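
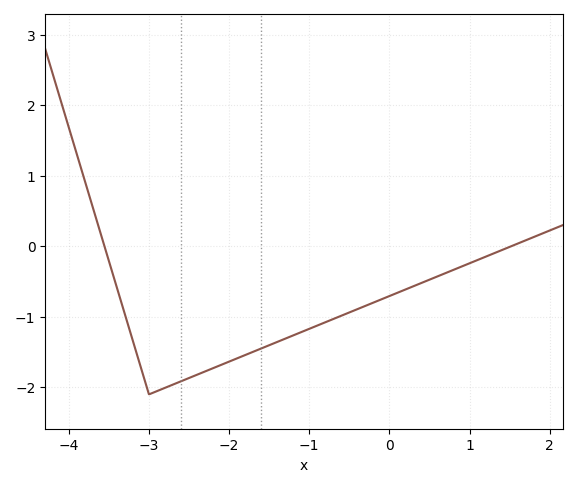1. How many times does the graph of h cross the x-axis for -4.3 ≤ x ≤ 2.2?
2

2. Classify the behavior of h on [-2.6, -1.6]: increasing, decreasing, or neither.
increasing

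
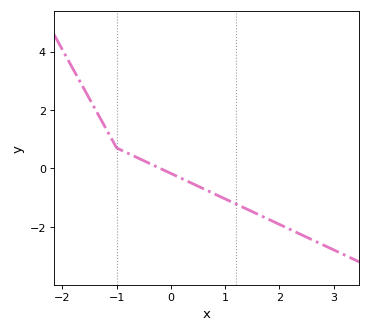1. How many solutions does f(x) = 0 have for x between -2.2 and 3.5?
1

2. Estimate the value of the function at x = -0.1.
0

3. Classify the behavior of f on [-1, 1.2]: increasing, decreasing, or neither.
decreasing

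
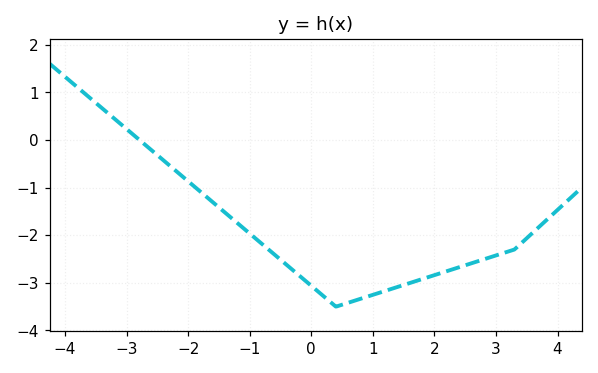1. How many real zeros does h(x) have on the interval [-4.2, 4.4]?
1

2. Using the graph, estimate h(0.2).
-3.3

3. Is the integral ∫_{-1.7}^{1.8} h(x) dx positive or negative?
negative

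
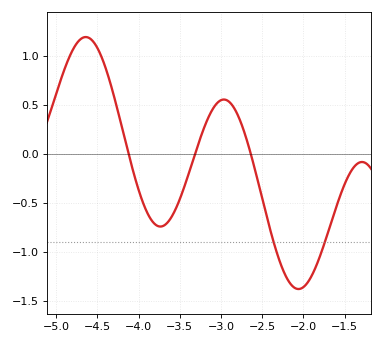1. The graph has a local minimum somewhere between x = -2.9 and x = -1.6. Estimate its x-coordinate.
-2.06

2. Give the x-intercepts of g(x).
-4.12, -3.31, -2.64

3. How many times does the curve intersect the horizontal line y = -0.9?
2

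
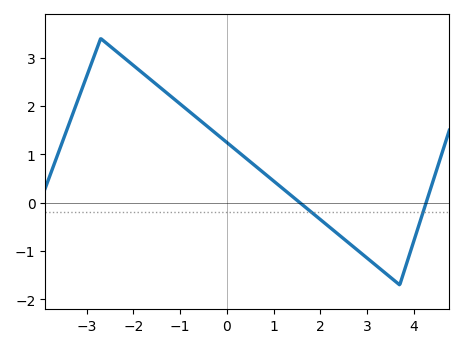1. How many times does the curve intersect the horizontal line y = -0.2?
2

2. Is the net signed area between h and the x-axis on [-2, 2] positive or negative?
positive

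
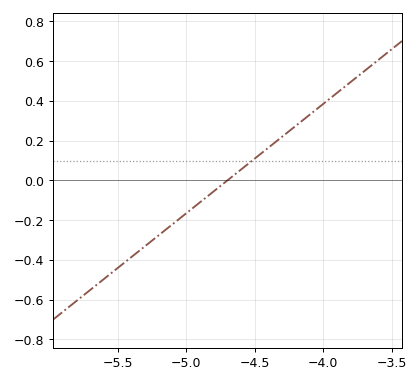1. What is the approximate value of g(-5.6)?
-0.5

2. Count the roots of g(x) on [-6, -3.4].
1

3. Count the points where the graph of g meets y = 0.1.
1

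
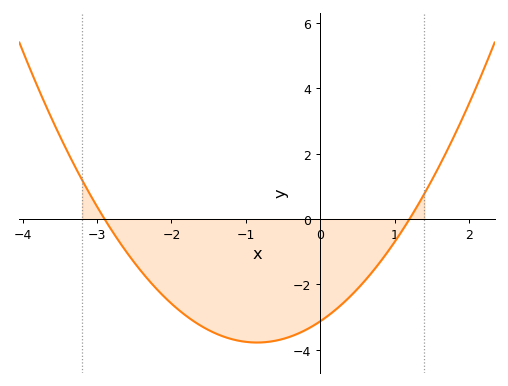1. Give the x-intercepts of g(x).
-2.9, 1.2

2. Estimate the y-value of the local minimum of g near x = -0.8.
-3.78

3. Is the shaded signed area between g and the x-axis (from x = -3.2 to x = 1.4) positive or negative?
negative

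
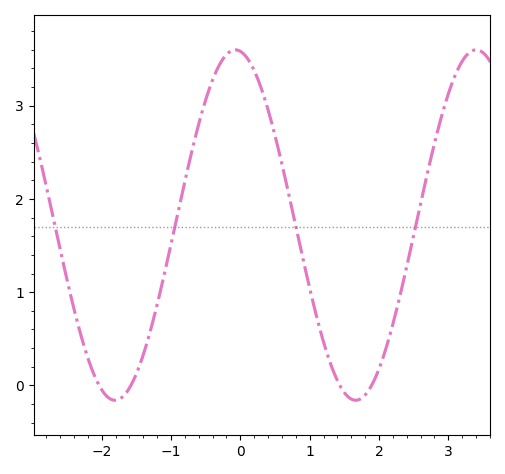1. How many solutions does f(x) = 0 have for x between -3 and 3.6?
4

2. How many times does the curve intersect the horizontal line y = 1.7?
4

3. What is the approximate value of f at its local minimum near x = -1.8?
-0.16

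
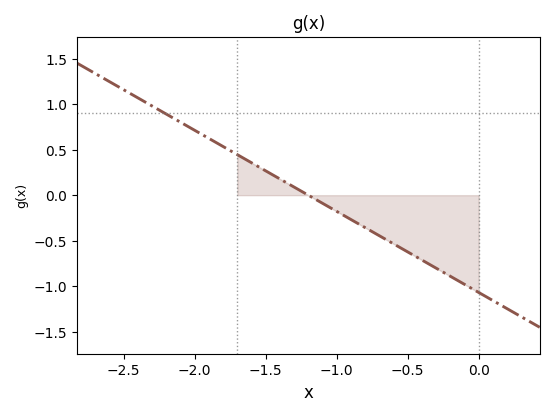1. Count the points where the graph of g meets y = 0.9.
1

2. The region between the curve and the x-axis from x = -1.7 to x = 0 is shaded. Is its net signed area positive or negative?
negative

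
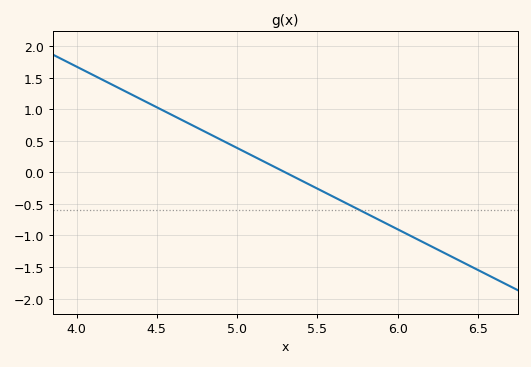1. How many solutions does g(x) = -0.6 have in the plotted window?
1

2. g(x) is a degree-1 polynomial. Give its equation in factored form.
y = -1.29(x - 5.3)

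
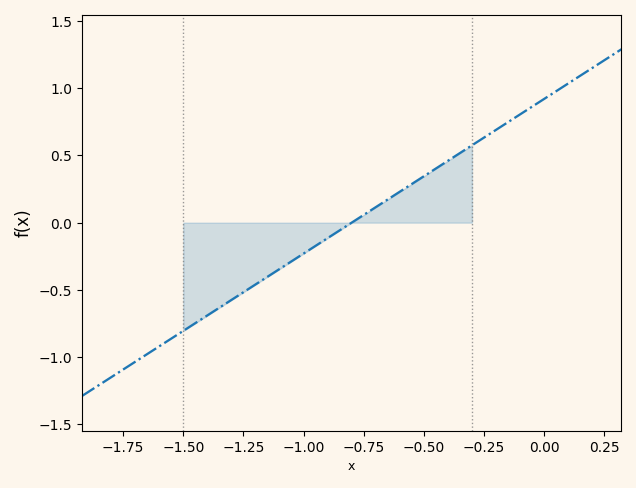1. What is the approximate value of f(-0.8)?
0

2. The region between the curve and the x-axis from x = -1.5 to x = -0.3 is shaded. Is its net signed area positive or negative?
negative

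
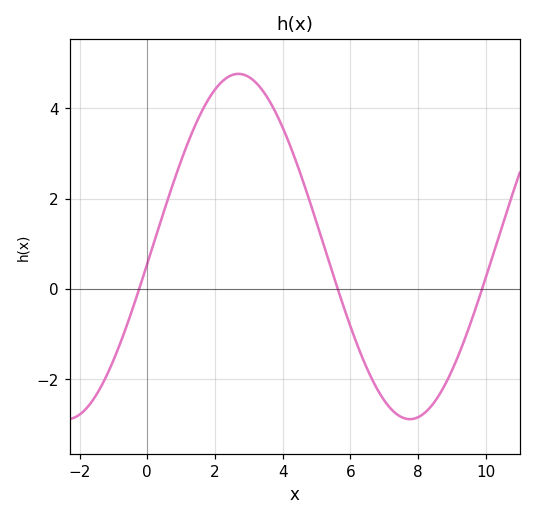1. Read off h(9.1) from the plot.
-1.6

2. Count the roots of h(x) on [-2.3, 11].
3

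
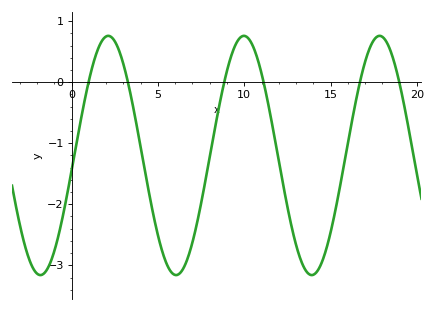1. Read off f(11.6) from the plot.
-0.668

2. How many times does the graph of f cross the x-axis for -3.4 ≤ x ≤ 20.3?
6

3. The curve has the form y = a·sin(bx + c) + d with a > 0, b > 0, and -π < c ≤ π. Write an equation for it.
y = 1.96sin(0.8x - 0.13) - 1.2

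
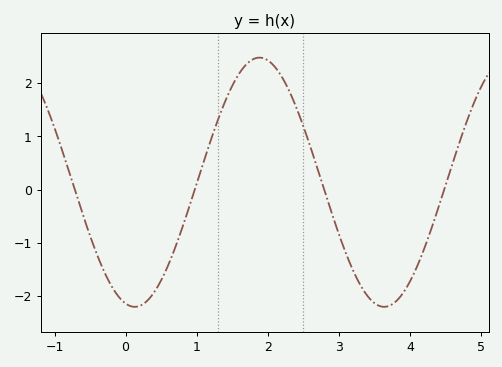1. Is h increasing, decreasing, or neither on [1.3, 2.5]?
neither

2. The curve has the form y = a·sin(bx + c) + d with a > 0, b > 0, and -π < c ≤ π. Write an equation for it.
y = 2.34sin(1.79x - 1.8) + 0.14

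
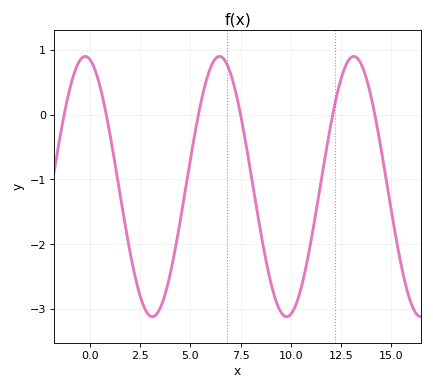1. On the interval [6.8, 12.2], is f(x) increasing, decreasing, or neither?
neither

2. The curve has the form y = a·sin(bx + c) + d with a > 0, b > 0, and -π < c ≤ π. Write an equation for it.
y = 2.01sin(0.94x + 1.79) - 1.11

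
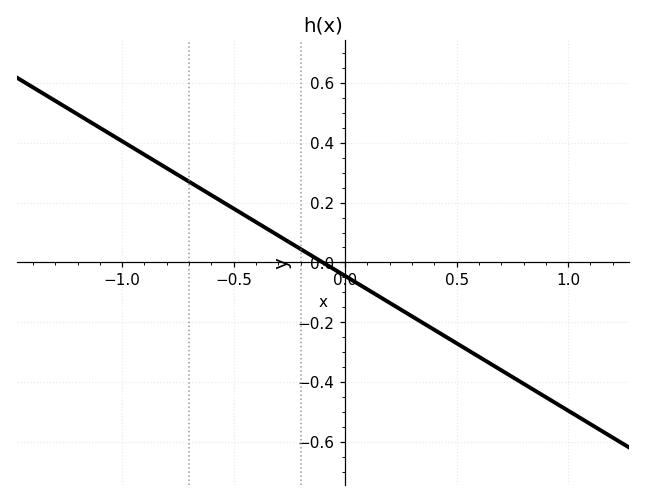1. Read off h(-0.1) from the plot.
0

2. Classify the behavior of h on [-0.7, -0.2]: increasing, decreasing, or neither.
decreasing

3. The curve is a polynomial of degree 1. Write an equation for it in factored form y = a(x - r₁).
y = -0.45(x + 0.1)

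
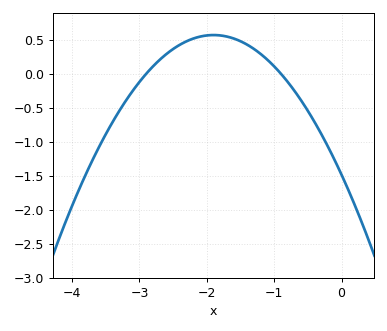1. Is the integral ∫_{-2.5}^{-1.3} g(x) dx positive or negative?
positive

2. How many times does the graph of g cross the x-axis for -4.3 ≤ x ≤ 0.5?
2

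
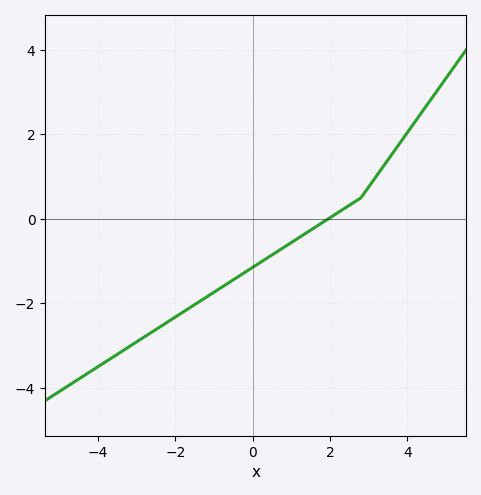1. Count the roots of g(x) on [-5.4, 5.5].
1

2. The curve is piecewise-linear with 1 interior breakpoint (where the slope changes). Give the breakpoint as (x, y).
(2.8, 0.5)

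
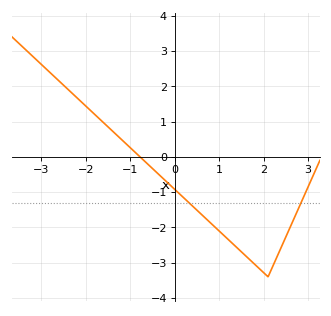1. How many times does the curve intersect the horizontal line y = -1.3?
2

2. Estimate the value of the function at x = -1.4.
0.7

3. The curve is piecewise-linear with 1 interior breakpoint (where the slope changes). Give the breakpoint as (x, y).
(2.1, -3.4)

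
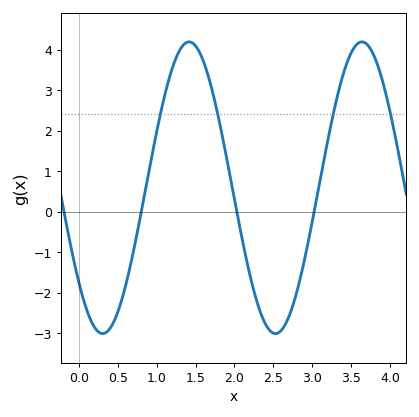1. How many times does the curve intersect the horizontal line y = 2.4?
4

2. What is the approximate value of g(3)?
-0.242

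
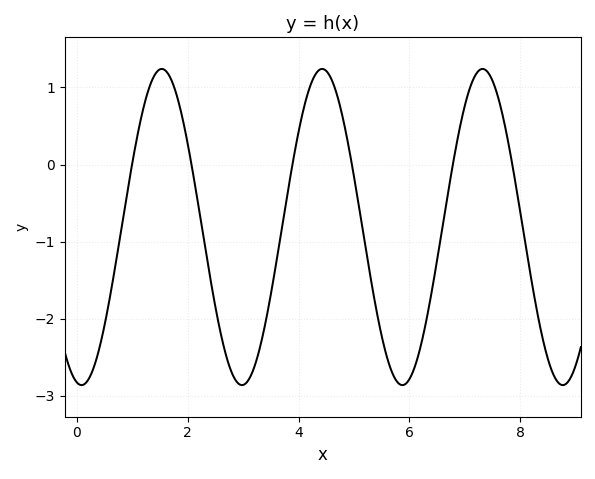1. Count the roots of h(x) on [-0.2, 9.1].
6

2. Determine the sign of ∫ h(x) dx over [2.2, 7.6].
negative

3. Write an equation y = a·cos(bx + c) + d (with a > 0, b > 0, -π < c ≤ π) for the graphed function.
y = 2.05cos(2.2x + 3) - 0.81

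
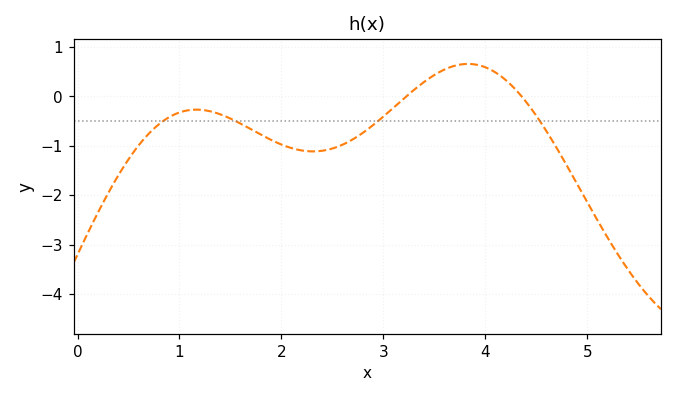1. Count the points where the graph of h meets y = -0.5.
4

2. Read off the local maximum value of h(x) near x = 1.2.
-0.269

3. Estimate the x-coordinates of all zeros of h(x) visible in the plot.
3.23, 4.36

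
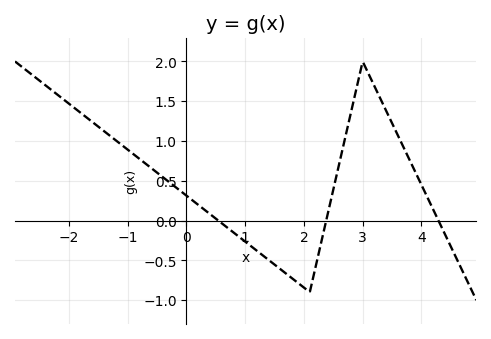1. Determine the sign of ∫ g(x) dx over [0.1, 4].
positive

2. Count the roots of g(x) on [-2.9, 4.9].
3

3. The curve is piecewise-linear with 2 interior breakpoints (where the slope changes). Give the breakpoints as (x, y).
(2.1, -0.9); (3, 2)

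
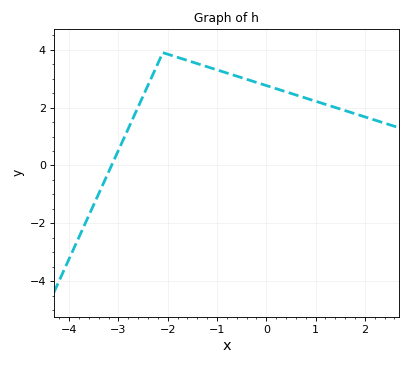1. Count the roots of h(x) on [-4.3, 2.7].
1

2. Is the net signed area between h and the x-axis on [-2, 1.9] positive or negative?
positive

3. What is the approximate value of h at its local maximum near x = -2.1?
3.9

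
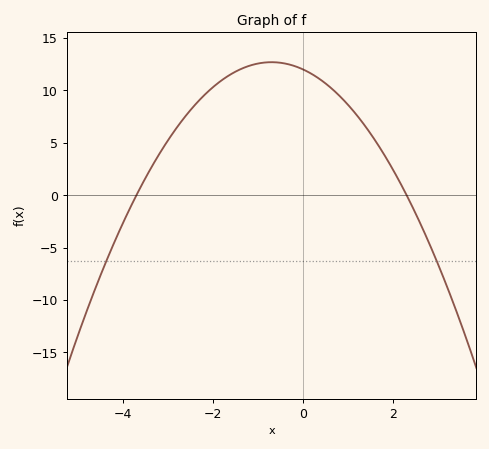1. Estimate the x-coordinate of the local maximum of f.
-0.8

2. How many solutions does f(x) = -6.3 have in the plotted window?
2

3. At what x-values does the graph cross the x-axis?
-3.8, 2.4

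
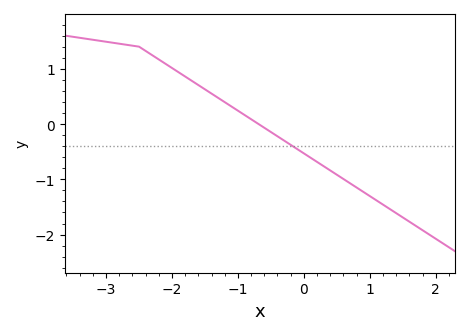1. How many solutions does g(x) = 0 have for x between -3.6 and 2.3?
1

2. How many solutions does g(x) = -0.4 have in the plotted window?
1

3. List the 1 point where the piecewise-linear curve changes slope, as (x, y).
(-2.5, 1.4)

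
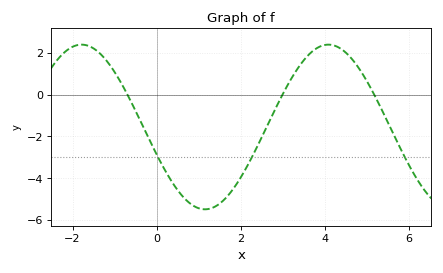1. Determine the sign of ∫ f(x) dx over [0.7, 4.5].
negative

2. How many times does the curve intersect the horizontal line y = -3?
3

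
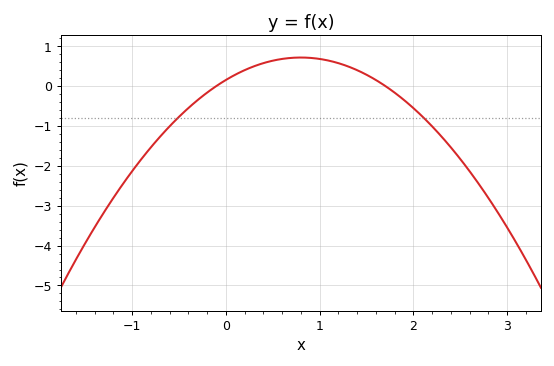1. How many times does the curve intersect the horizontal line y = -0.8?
2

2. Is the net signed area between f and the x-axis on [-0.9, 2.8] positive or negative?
negative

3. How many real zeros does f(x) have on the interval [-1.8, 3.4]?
2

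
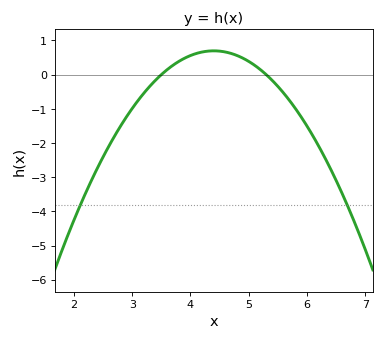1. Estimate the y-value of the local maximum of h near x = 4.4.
0.7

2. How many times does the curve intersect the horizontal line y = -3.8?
2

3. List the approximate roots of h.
3.5, 5.3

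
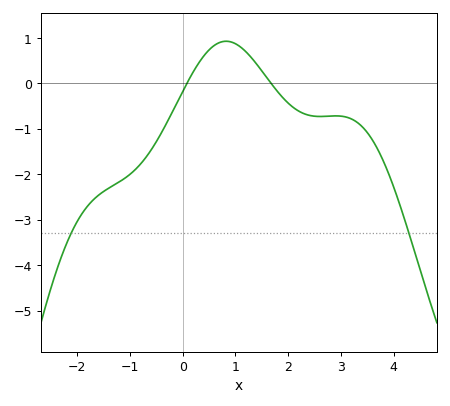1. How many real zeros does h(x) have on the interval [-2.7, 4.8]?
2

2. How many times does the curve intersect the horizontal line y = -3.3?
2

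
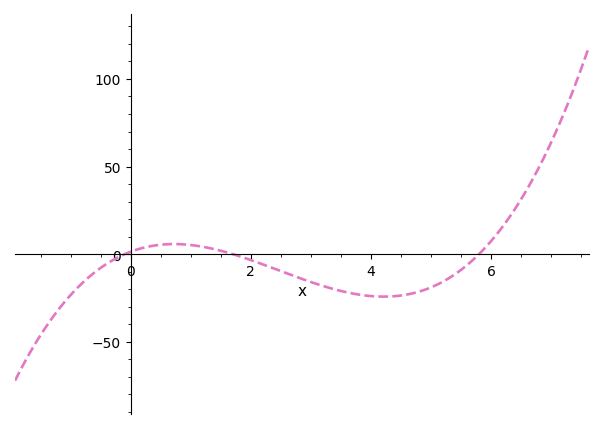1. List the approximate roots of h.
-0.1, 1.7, 5.8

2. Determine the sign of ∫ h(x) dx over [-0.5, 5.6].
negative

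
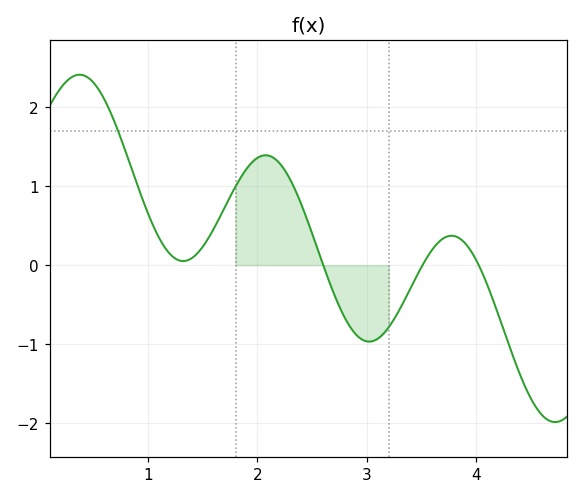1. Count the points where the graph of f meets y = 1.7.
1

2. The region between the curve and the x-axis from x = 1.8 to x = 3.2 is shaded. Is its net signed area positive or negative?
positive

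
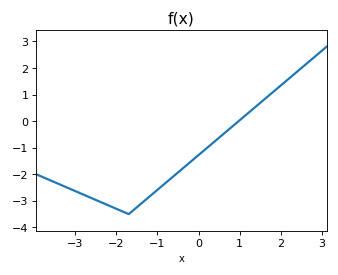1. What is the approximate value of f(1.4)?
0.6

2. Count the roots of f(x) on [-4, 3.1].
1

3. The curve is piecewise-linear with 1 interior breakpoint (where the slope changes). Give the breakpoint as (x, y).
(-1.7, -3.5)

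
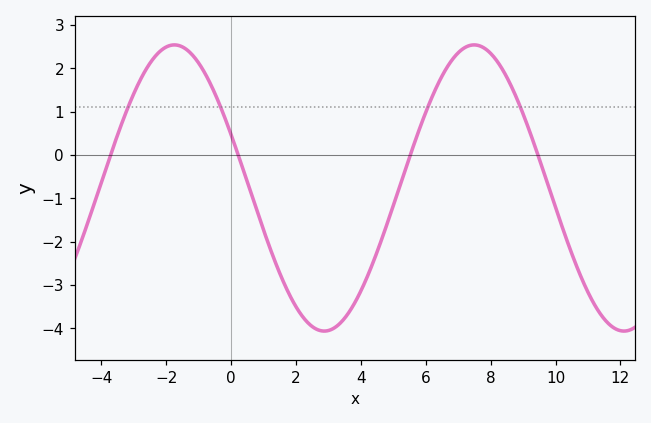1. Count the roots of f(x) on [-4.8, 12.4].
4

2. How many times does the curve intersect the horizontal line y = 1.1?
4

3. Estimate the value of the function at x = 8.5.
1.8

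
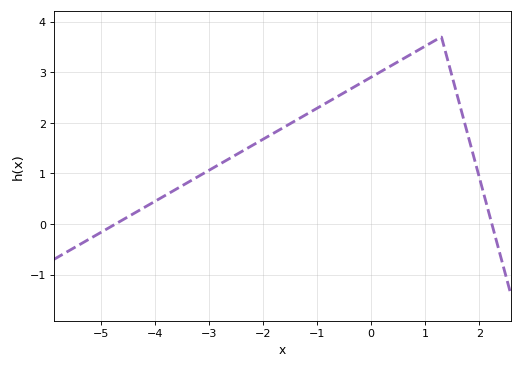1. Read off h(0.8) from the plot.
3.4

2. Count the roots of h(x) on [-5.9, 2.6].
2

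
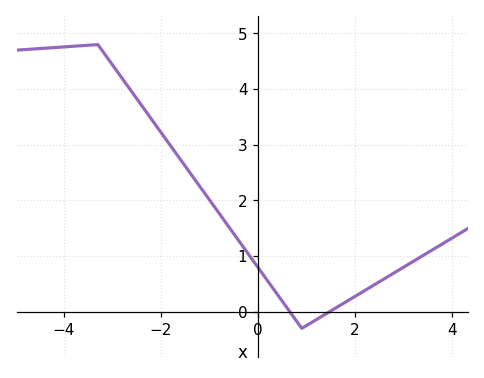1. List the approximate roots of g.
0.653, 1.47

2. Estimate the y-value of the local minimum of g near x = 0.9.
-0.299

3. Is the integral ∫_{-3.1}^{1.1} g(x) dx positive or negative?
positive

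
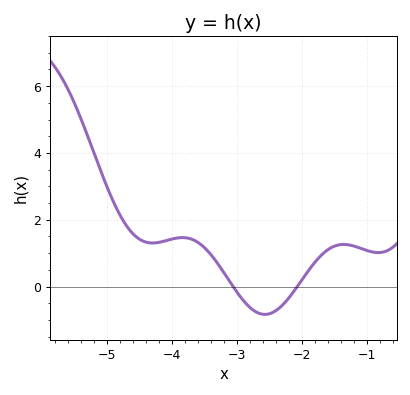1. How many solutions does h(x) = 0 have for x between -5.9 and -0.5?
2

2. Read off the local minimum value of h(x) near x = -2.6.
-0.8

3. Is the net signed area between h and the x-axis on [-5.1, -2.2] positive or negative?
positive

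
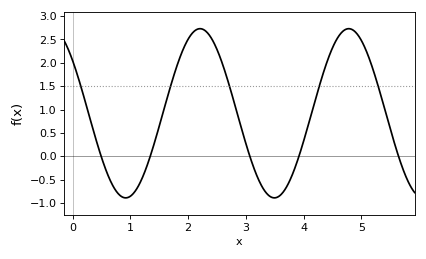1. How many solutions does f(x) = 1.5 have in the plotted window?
5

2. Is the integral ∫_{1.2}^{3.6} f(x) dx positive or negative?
positive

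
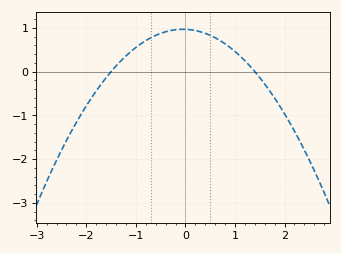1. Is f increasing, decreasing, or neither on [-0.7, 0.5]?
neither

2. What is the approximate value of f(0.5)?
0.8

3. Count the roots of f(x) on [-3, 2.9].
2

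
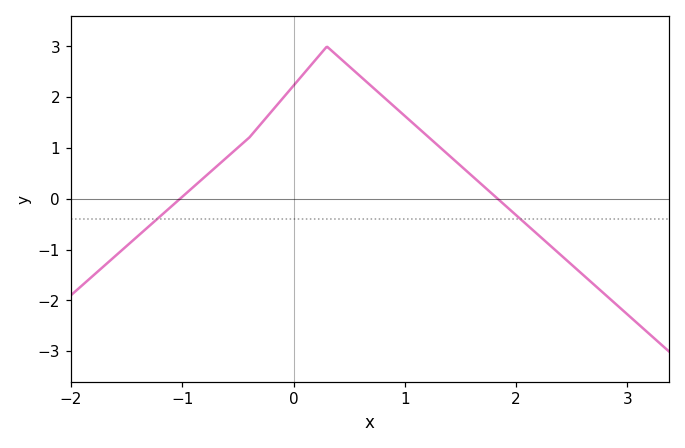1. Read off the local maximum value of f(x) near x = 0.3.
3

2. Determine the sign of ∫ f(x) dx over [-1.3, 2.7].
positive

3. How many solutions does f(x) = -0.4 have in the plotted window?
2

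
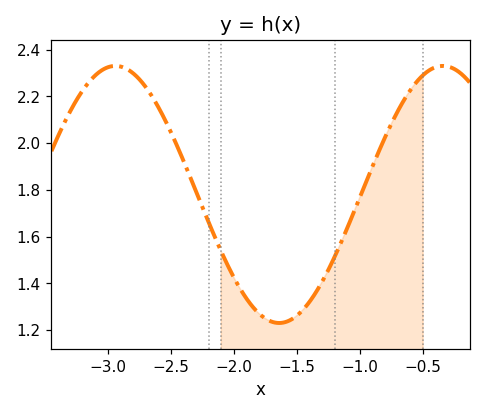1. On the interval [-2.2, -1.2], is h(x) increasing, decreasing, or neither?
neither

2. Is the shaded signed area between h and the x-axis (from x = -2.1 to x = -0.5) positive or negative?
positive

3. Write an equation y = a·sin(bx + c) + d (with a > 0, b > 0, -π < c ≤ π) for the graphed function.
y = 0.55sin(2.42x + 2.4) + 1.78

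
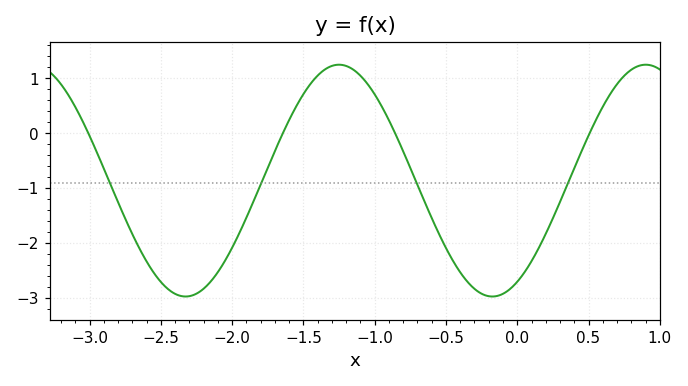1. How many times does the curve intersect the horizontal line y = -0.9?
4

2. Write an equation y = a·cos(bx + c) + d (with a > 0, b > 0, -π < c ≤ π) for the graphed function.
y = 2.11cos(2.92x - 2.63) - 0.86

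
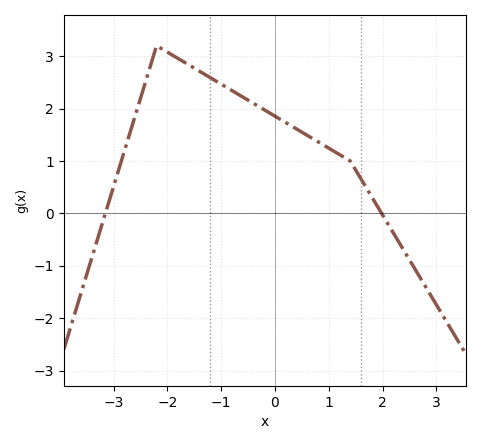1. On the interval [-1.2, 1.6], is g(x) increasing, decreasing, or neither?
decreasing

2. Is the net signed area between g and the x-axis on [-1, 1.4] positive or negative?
positive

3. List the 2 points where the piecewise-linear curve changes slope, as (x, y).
(-2.2, 3.2); (1.4, 1)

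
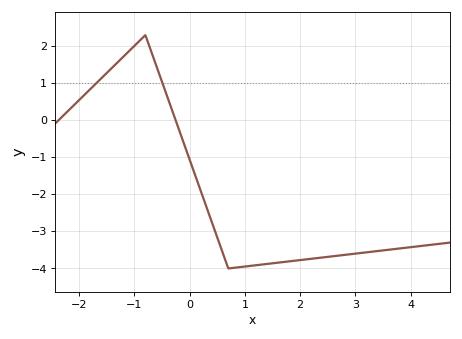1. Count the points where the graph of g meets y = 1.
2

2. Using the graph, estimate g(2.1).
-3.76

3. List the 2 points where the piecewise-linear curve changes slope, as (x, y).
(-0.8, 2.3); (0.7, -4)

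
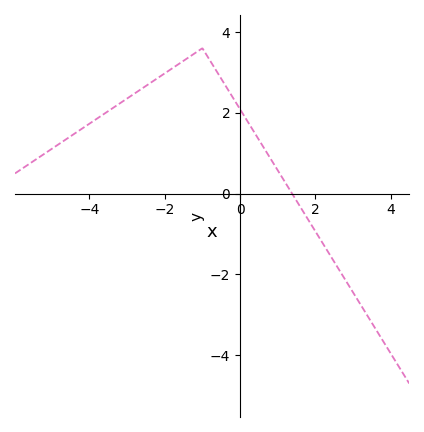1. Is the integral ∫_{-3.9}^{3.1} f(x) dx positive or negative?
positive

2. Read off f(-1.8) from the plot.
3.1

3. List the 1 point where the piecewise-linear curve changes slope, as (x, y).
(-1, 3.6)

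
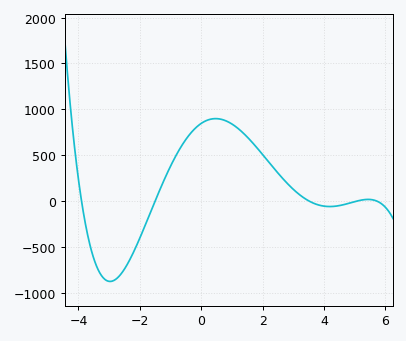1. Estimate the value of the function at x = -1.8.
-245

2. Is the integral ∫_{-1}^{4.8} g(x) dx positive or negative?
positive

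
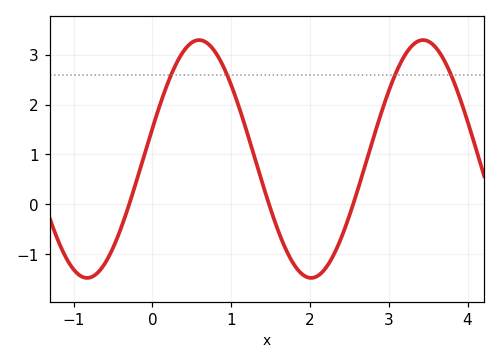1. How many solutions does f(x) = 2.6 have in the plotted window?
4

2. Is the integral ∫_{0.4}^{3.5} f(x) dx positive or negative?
positive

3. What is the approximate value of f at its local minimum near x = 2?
-1.5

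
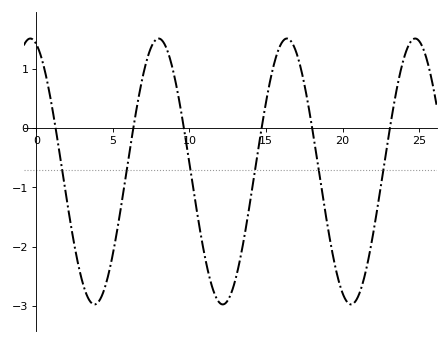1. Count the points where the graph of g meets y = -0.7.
6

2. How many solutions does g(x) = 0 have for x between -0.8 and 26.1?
6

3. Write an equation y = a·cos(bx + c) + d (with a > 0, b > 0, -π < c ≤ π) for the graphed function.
y = 2.24cos(0.75x + 0.29) - 0.73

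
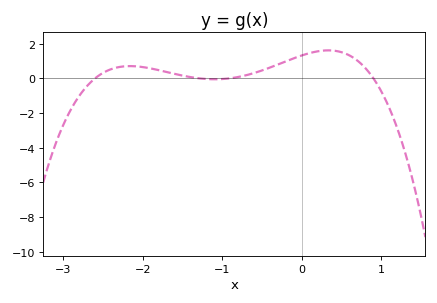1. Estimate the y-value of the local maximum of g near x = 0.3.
1.6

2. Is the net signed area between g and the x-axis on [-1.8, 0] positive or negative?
positive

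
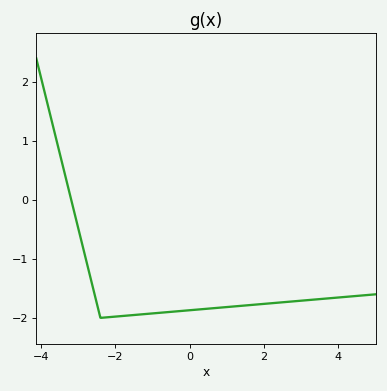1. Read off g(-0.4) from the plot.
-1.9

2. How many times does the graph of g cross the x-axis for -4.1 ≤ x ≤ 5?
1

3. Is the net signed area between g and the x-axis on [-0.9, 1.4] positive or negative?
negative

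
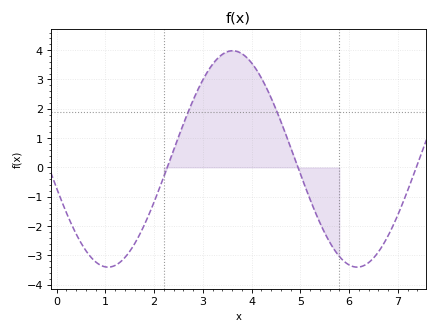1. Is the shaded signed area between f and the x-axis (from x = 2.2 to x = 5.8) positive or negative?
positive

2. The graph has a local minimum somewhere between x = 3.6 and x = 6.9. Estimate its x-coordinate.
6.17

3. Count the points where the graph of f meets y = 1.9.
2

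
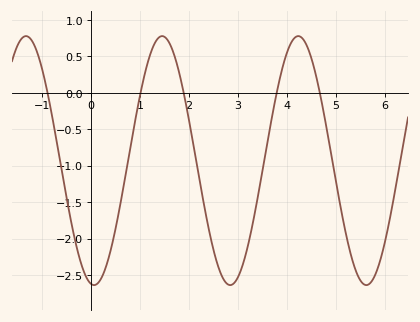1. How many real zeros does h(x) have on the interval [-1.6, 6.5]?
5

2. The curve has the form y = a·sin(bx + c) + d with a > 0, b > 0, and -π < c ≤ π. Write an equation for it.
y = 1.71sin(2.3x - 1.7) - 0.93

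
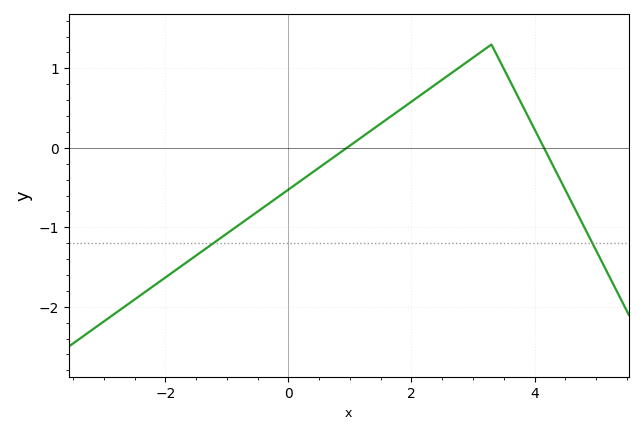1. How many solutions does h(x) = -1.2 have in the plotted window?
2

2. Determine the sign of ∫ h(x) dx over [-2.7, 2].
negative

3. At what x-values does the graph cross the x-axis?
1, 4.2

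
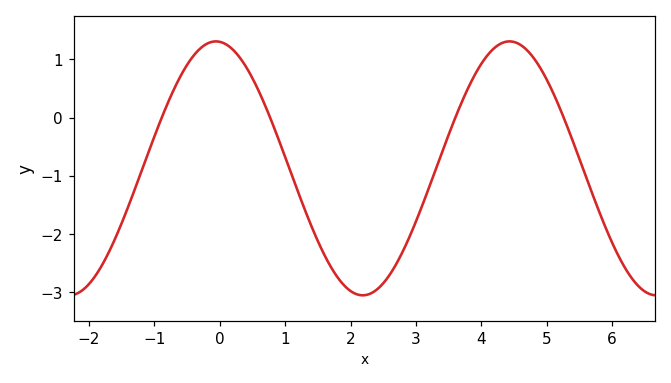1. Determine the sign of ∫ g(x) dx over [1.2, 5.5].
negative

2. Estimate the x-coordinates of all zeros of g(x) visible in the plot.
-0.8, 0.8, 3.6, 5.2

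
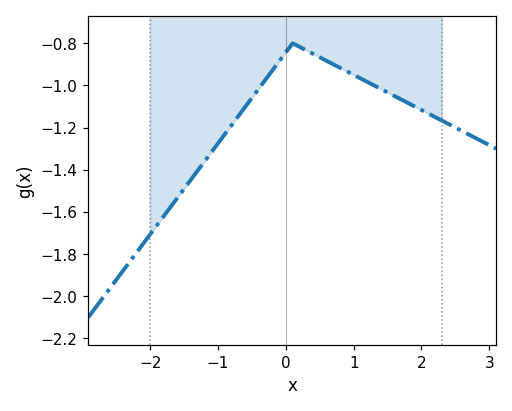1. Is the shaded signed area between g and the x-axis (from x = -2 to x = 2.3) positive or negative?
negative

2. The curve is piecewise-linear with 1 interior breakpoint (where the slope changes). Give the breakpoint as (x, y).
(0.1, -0.8)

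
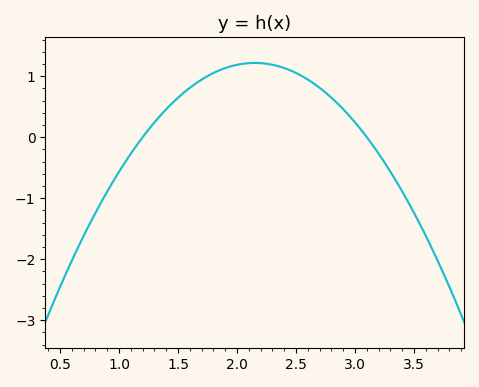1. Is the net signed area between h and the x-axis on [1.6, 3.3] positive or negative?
positive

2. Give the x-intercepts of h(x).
1.2, 3.1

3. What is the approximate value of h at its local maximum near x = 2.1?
1.2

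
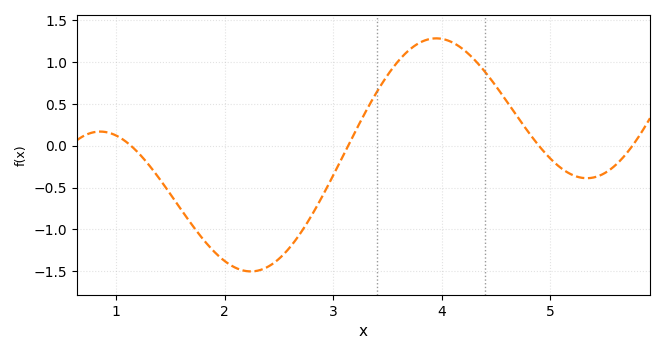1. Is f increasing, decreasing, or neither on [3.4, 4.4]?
neither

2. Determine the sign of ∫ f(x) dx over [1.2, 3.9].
negative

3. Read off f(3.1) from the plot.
-0.1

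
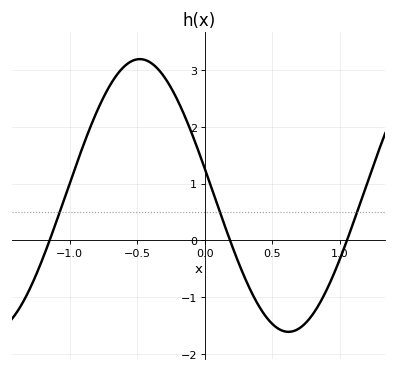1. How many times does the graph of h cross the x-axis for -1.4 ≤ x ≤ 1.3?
3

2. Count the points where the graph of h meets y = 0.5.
3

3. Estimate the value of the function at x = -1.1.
0.327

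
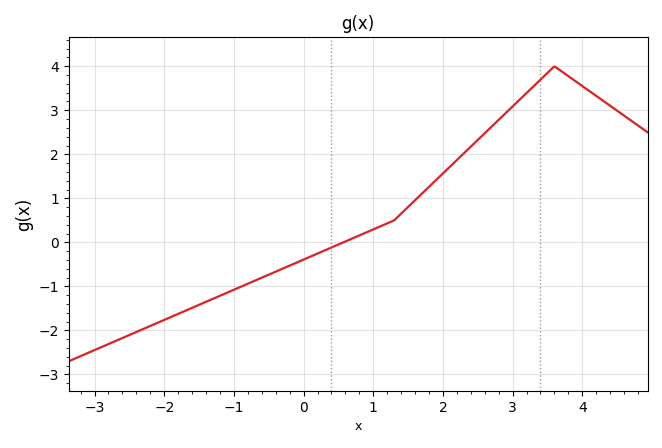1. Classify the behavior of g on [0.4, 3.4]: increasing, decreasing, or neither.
increasing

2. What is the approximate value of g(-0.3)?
-0.6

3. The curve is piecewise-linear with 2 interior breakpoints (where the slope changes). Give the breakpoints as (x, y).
(1.3, 0.5); (3.6, 4)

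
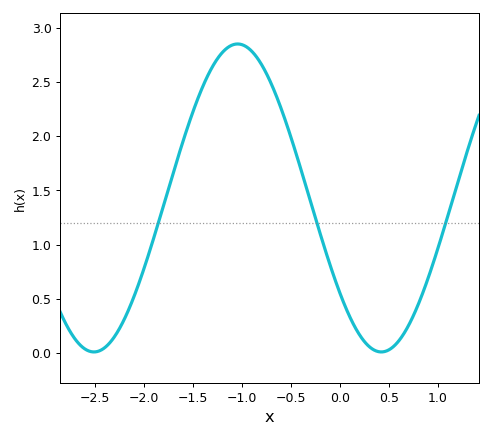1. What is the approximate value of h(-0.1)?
0.8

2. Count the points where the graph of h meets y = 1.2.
3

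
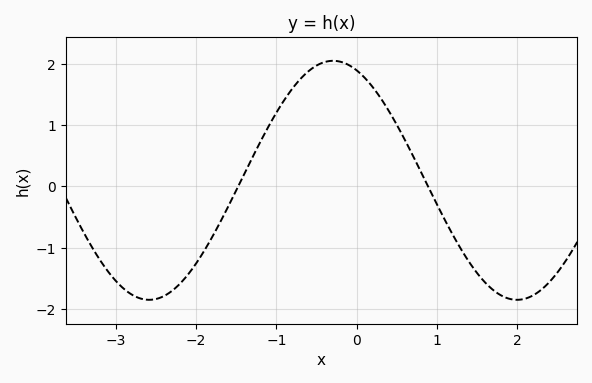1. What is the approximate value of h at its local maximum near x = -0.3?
2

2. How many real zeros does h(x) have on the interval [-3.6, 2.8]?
2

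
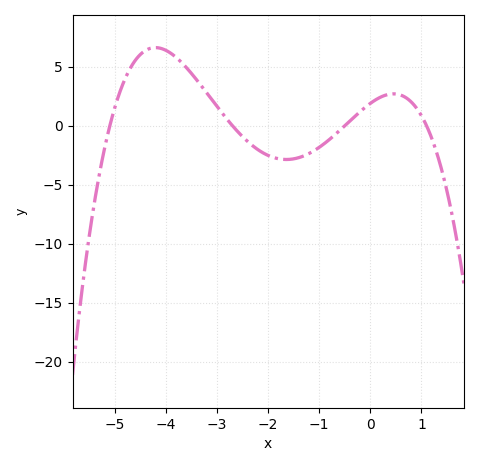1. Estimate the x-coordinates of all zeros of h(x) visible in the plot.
-5.2, -2.6, -0.6, 1.2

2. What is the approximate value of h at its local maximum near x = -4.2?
6.5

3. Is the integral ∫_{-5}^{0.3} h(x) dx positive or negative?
positive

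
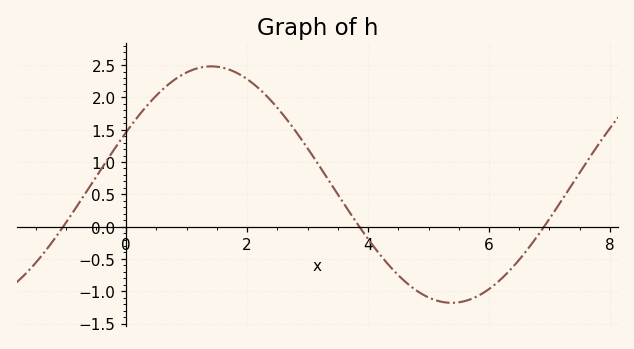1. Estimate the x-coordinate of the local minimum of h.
5.38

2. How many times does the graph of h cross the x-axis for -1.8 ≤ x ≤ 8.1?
3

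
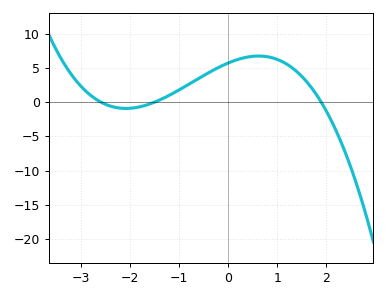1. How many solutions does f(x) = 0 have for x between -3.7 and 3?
3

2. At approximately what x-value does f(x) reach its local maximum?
0.622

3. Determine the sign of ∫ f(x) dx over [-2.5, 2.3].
positive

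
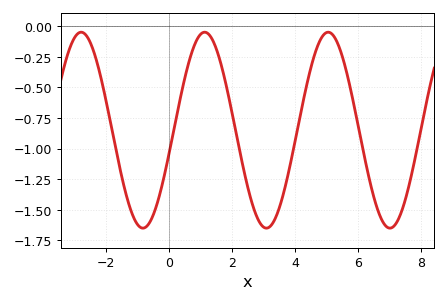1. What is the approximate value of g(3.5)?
-1.48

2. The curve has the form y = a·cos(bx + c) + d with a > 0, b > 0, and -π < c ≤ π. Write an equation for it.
y = 0.8cos(1.6x - 1.8) - 0.85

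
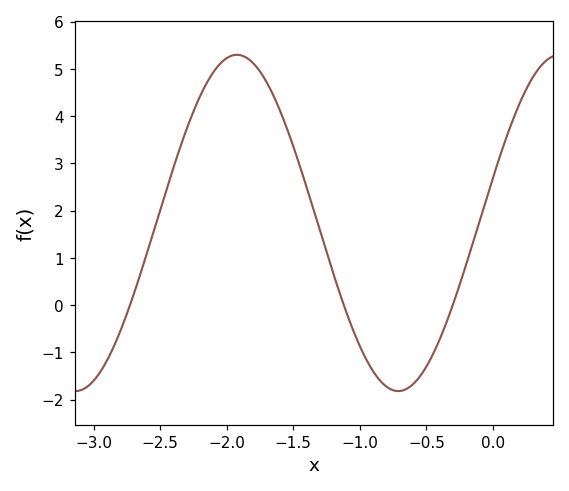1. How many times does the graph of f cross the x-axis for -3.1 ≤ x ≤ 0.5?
3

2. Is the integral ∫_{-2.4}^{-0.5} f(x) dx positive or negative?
positive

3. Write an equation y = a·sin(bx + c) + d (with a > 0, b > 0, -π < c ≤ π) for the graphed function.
y = 3.56sin(2.6x + 0.27) + 1.74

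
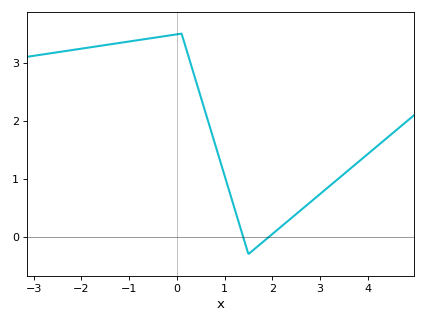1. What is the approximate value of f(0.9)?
1.3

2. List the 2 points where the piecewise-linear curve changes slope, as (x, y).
(0.1, 3.5); (1.5, -0.3)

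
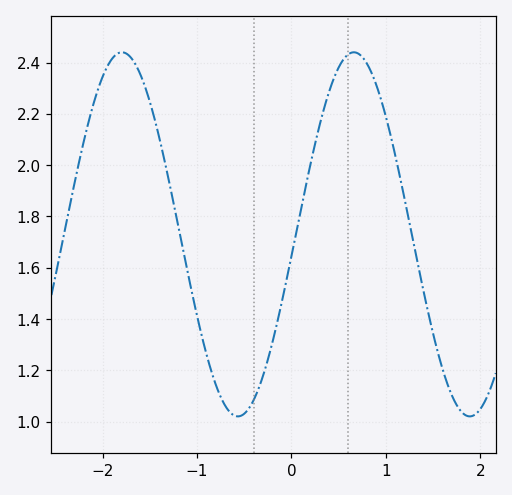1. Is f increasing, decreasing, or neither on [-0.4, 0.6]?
increasing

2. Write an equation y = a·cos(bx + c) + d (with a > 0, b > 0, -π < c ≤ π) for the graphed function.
y = 0.71cos(2.6x - 1.7) + 1.73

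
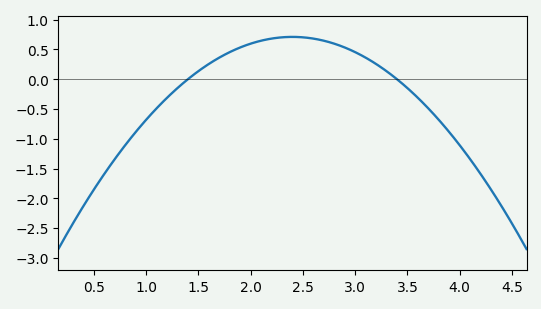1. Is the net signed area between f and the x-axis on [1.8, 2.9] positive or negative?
positive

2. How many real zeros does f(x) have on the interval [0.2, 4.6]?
2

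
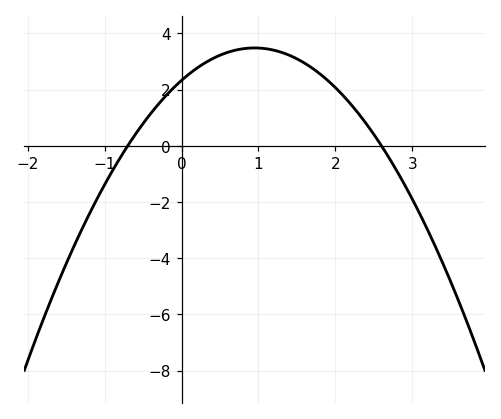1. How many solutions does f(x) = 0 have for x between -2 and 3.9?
2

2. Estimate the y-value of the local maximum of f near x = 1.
3.48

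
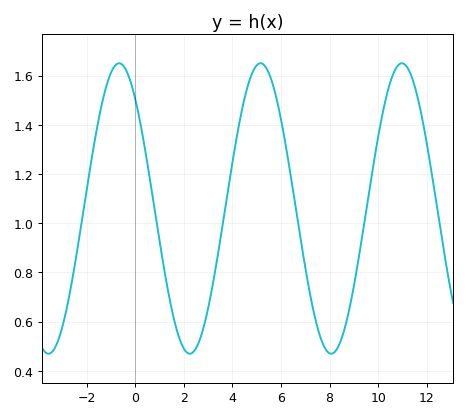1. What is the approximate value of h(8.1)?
0.47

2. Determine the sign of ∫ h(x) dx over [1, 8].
positive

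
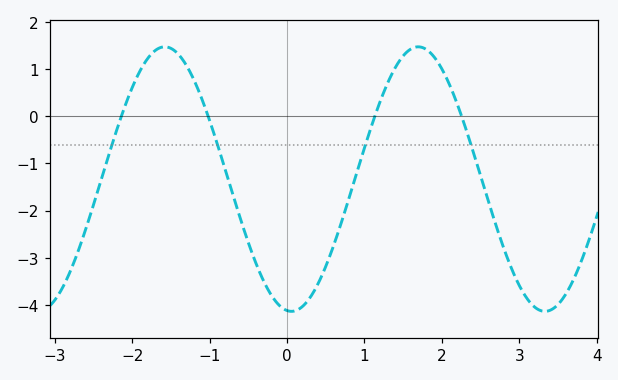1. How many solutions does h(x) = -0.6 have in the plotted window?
4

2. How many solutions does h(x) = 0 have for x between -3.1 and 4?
4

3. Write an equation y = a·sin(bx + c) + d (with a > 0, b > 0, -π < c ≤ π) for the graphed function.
y = 2.8sin(1.9x - 1.7) - 1.33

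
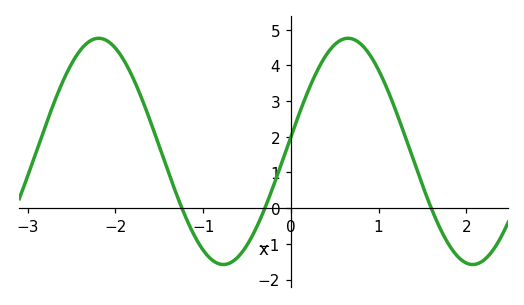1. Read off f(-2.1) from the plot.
4.7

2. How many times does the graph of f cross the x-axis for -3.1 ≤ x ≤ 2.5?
3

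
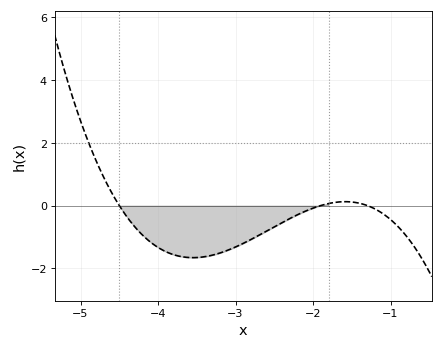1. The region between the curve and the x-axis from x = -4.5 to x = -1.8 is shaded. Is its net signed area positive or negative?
negative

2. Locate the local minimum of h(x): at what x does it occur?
-3.55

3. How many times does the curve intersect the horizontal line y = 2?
1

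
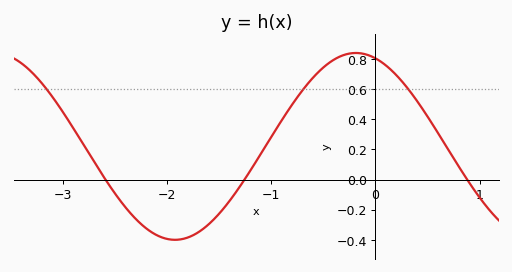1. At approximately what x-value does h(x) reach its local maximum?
-0.187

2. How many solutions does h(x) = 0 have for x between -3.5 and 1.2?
3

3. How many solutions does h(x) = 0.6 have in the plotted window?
3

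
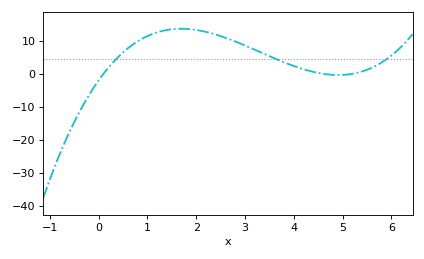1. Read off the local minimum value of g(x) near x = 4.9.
-0.363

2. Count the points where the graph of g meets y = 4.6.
3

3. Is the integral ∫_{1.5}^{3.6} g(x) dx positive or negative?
positive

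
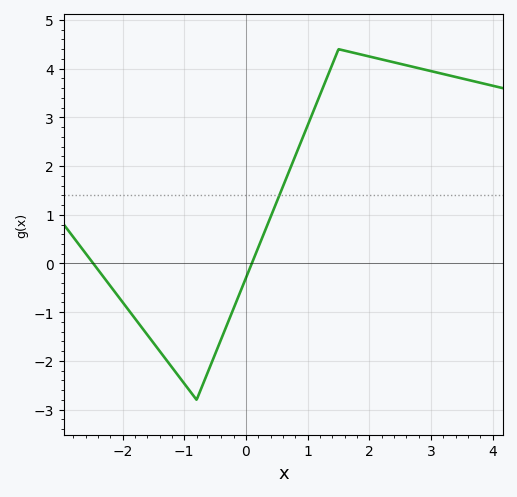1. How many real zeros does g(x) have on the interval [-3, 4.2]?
2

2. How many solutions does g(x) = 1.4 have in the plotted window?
1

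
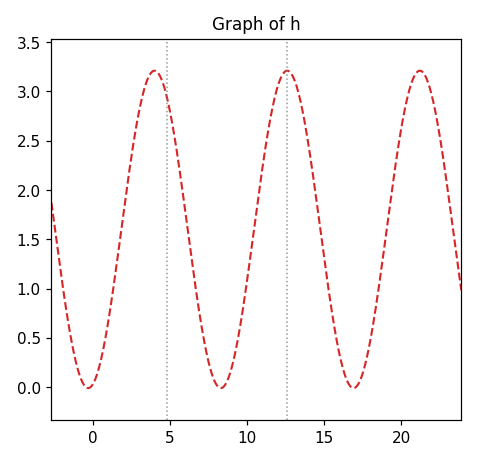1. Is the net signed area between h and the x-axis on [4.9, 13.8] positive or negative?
positive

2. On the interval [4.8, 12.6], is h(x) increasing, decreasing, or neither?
neither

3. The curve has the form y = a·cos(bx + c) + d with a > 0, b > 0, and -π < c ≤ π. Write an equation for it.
y = 1.61cos(0.73x - 2.92) + 1.6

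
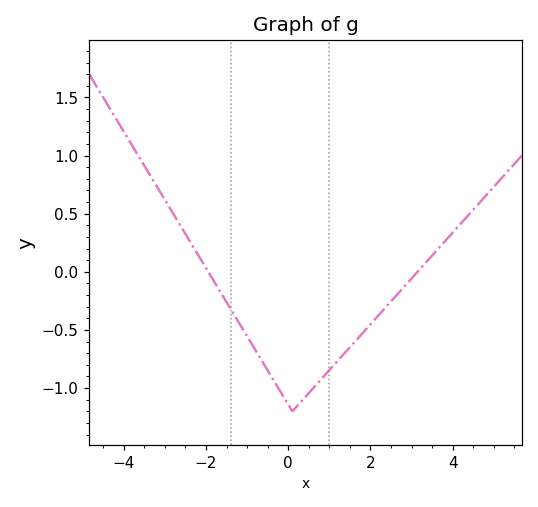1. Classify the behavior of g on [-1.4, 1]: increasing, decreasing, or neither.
neither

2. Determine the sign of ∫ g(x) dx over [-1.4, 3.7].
negative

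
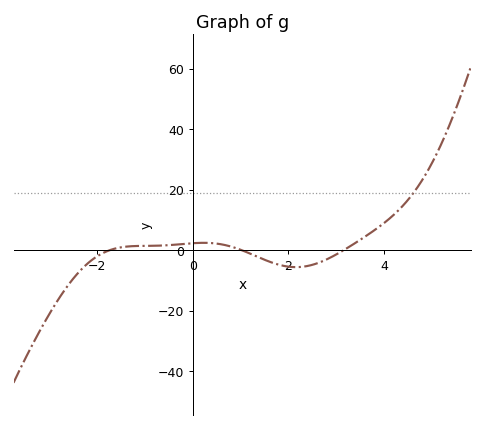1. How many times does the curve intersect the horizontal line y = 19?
1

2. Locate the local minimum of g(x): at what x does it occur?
2.16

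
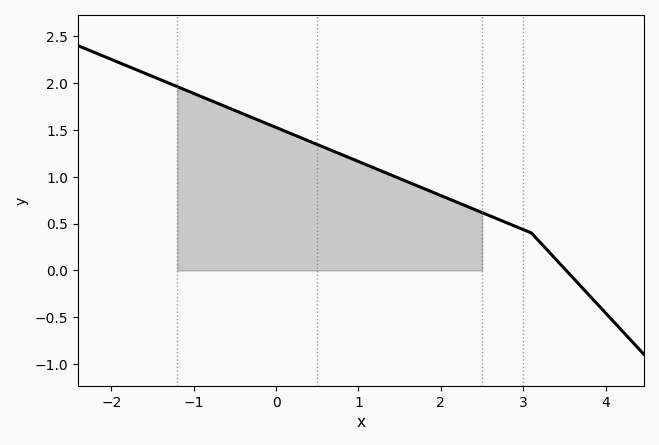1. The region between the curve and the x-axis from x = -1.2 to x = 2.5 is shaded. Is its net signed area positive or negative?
positive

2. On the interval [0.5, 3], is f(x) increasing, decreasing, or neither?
decreasing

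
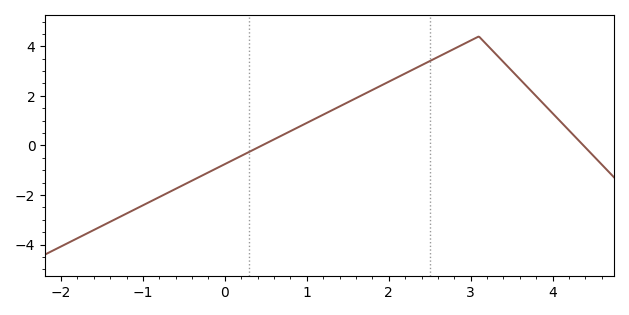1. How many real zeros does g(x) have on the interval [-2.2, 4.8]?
2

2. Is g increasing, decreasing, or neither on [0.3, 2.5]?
increasing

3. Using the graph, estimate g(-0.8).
-2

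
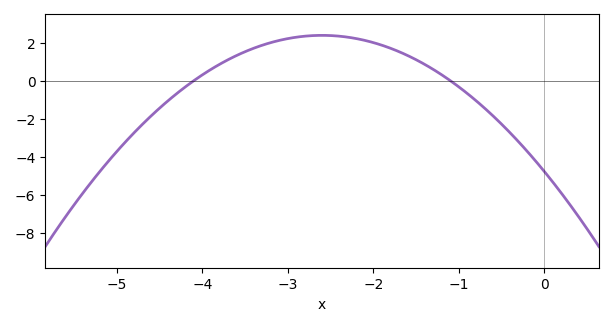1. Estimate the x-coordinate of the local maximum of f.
-2.6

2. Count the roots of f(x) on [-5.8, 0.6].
2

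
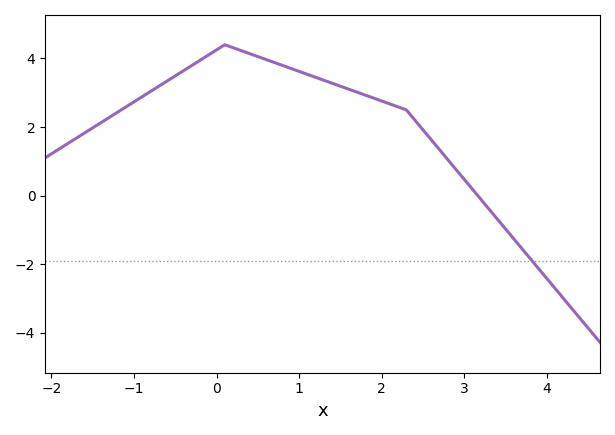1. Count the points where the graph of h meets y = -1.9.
1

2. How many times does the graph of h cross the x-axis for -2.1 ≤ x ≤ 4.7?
1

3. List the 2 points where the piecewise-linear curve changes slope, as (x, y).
(0.1, 4.4); (2.3, 2.5)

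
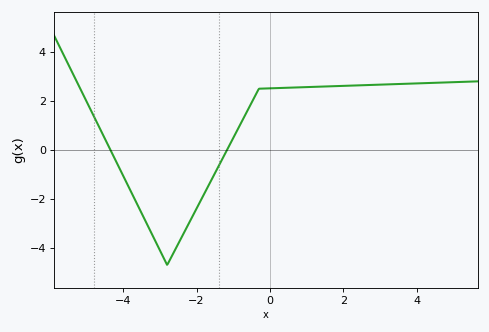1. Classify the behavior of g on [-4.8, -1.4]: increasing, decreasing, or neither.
neither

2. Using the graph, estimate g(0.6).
2.55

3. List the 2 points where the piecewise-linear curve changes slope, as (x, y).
(-2.8, -4.7); (-0.3, 2.5)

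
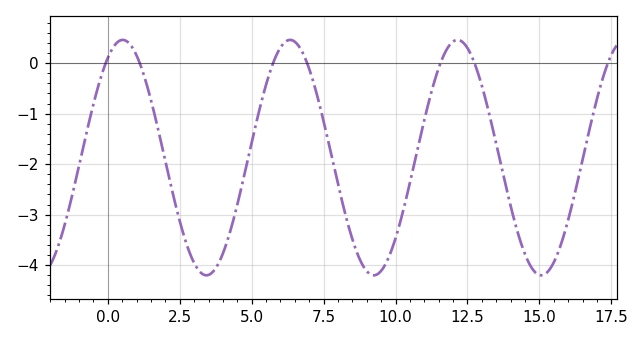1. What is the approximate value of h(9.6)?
-4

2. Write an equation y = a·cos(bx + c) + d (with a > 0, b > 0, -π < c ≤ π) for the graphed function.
y = 2.33cos(1.1x - 0.56) - 1.87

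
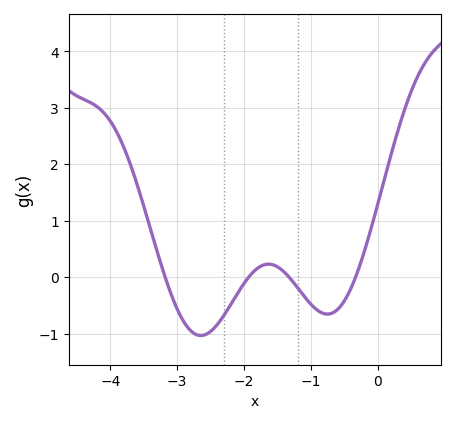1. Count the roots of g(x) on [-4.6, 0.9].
4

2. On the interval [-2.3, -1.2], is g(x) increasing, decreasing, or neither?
neither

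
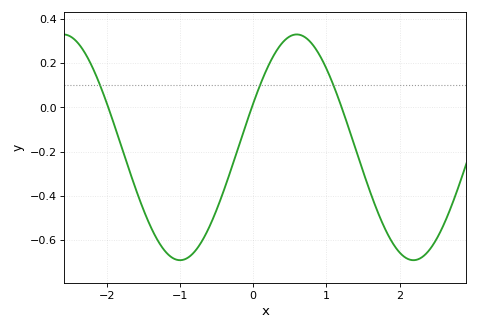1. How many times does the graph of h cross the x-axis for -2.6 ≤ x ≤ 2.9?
3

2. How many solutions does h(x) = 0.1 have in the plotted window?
3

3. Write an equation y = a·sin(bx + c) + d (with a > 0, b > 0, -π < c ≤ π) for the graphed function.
y = 0.51sin(1.97x + 0.4) - 0.18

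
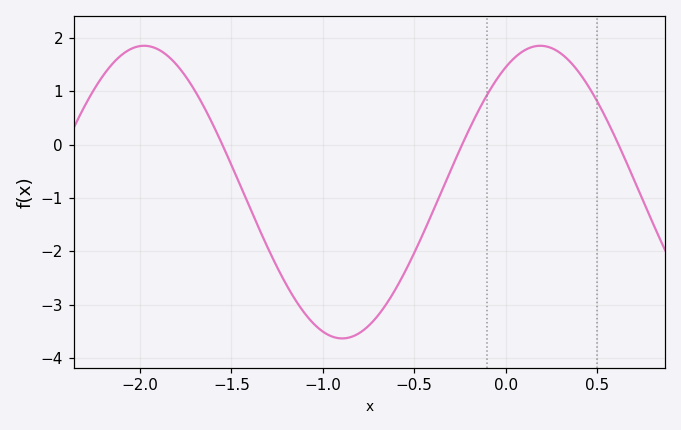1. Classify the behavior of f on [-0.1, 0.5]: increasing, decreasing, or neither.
neither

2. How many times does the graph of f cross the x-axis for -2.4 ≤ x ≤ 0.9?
3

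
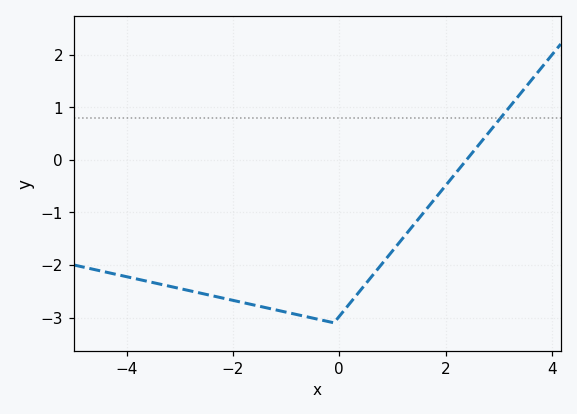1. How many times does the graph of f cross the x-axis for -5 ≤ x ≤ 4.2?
1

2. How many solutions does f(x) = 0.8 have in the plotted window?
1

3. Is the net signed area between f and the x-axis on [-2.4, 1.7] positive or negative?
negative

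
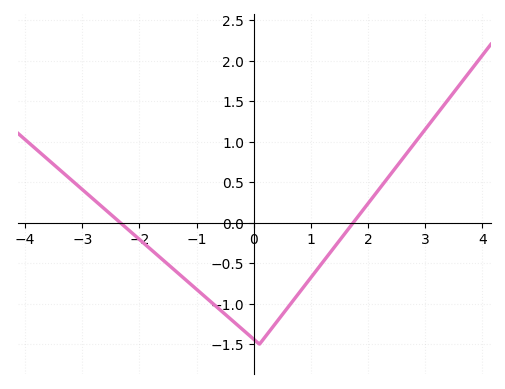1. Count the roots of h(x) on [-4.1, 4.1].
2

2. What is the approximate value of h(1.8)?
0.054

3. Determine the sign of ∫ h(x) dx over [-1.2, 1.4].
negative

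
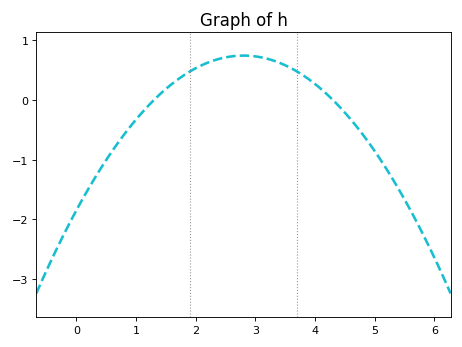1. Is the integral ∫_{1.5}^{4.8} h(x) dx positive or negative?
positive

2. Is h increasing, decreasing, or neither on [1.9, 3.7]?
neither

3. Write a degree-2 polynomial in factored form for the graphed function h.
y = -0.33(x - 1.3)(x - 4.3)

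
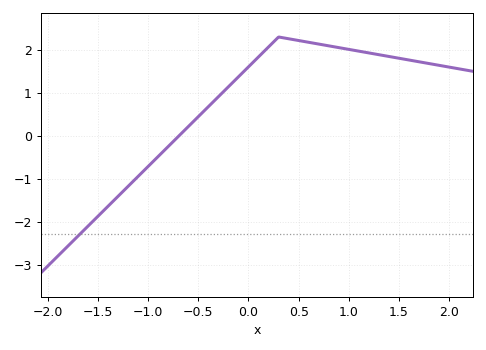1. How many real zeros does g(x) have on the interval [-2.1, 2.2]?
1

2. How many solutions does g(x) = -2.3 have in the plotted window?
1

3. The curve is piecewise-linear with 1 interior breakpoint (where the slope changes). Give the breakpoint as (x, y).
(0.3, 2.3)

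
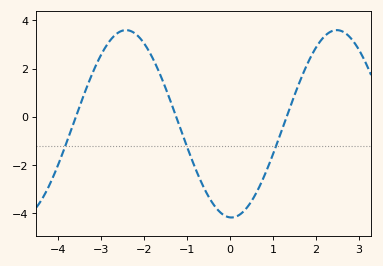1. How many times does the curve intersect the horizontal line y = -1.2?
3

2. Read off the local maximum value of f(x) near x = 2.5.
3.6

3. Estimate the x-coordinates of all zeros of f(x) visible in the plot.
-3.6, -1.2, 1.4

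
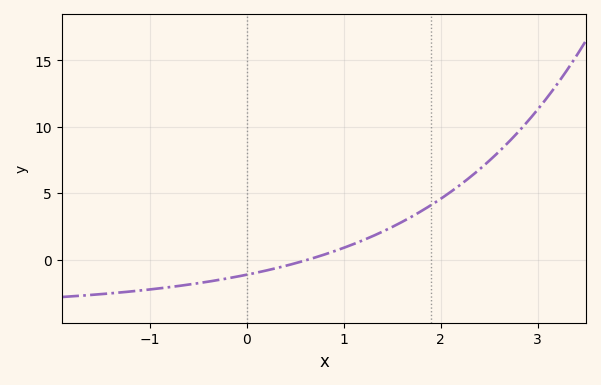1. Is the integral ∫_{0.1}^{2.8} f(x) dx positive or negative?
positive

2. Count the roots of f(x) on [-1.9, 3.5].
1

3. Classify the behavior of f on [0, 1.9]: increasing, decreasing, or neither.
increasing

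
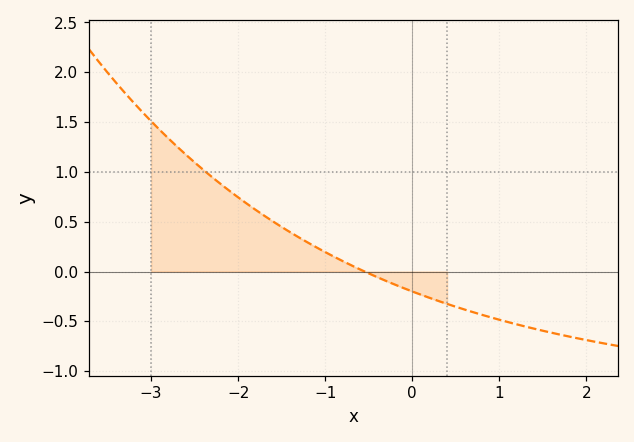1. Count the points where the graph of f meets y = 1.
1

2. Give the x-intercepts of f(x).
-0.547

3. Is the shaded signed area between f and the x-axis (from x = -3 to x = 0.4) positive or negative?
positive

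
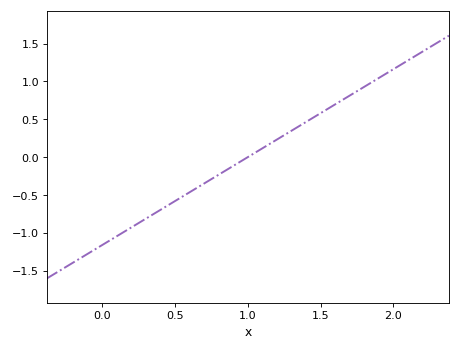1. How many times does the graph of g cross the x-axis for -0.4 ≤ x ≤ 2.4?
1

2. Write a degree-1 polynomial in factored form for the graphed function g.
y = 1.16(x - 1)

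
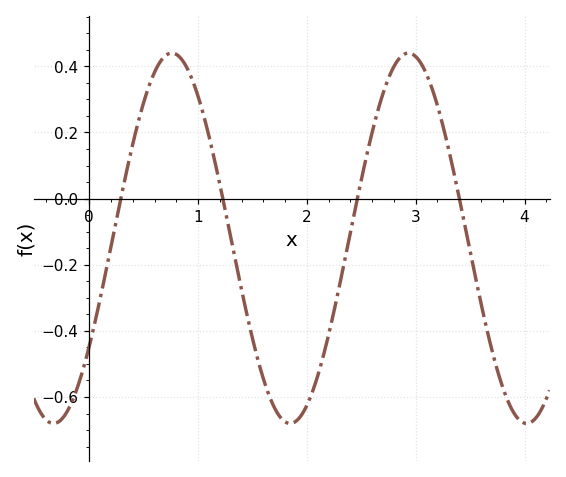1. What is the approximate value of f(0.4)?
0.166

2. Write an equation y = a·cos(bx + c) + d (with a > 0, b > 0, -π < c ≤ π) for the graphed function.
y = 0.56cos(2.89x - 2.19) - 0.12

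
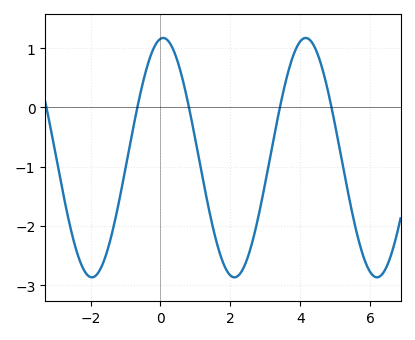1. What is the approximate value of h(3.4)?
-0.1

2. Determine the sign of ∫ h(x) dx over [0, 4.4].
negative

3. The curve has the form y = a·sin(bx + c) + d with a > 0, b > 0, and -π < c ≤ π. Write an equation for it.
y = 2.02sin(1.5x + 1.5) - 0.85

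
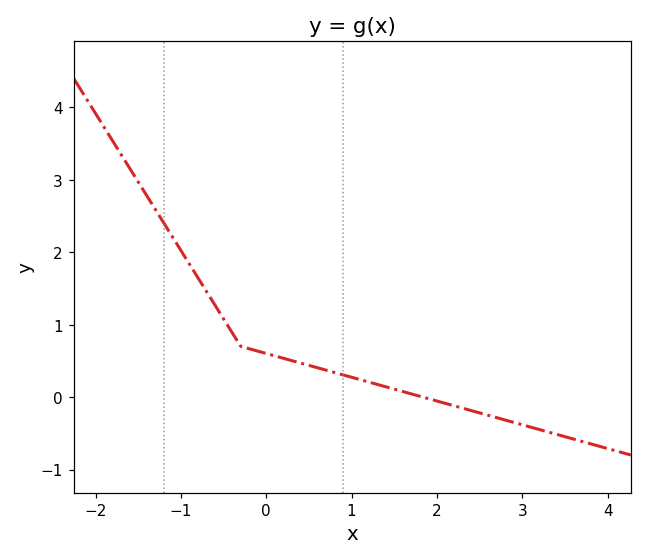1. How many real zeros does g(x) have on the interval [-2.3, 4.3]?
1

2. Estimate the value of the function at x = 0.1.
0.569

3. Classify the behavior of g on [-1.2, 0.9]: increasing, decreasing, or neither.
decreasing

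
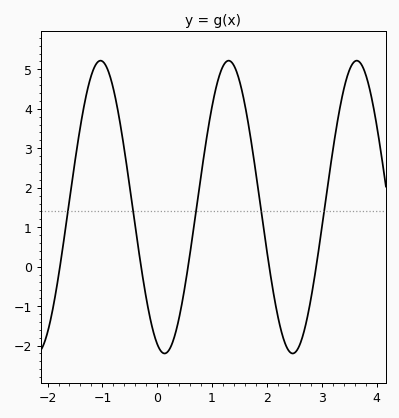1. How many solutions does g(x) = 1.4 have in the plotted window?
5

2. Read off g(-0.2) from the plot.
-0.802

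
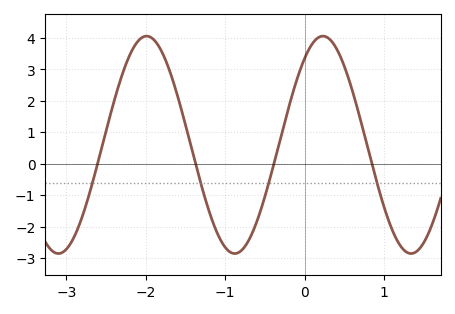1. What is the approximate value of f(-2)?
4.1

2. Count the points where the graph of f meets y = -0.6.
4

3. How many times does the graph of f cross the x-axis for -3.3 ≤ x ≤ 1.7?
4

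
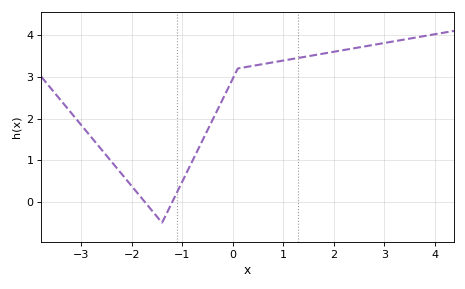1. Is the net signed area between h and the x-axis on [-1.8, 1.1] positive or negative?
positive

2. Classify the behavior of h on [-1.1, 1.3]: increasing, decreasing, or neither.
increasing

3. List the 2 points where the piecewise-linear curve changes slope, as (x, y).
(-1.4, -0.5); (0.1, 3.2)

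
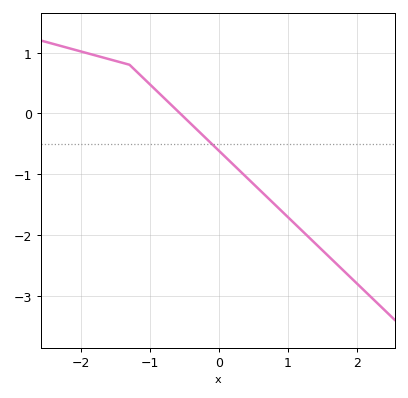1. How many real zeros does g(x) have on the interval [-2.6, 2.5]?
1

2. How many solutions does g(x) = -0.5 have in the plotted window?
1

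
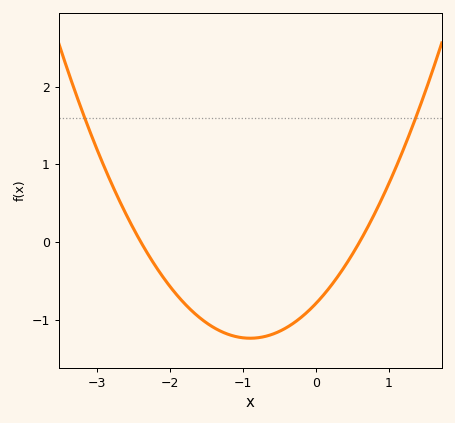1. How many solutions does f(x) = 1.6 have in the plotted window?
2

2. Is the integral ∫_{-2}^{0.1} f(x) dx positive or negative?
negative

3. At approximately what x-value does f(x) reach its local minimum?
-0.9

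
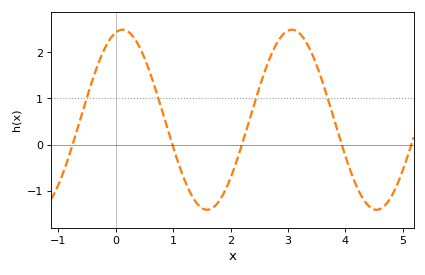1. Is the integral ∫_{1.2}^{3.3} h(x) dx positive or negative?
positive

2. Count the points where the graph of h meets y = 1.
4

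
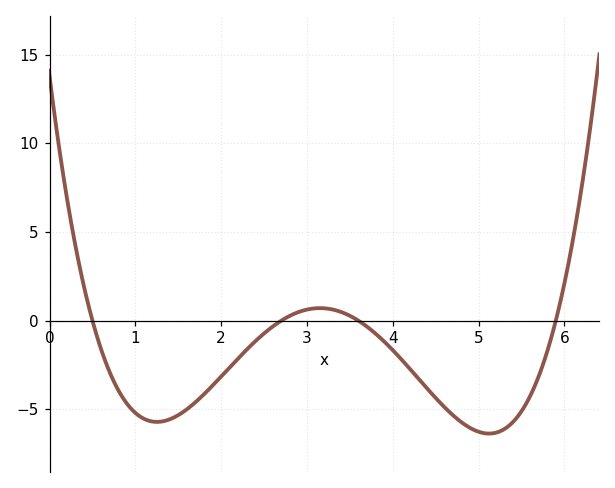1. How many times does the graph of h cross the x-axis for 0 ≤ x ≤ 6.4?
4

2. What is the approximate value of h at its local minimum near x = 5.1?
-6.36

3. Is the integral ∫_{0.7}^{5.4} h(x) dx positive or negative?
negative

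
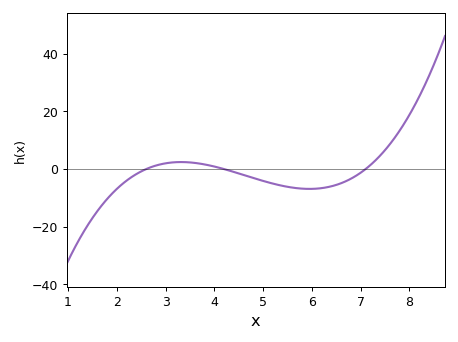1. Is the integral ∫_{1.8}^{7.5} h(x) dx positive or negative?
negative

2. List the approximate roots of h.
2.6, 4.2, 7.1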